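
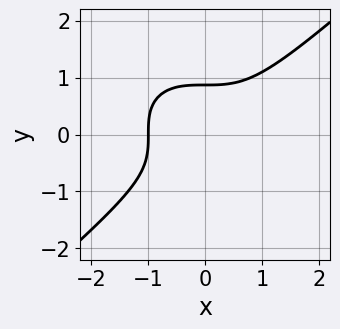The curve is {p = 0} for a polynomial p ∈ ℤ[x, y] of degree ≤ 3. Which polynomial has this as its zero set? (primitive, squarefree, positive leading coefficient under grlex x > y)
Degree: no degree-2 curve has this shape, so deg p = 3.
From the axis intercepts and sections: one x-axis crossing is at x = -1.
Matching integer coefficients to the picture gives p.

2*x^3 - 3*y^3 + 2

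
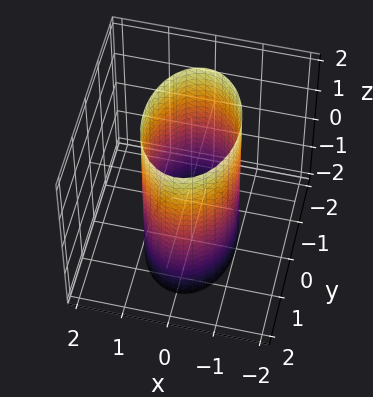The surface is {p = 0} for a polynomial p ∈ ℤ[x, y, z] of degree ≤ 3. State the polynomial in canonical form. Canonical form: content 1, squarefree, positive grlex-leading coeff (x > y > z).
1. The degree is 2 — a cylinder; a quadric.
2. Symmetries: it's symmetric under y → −y, forcing even powers of y; mirror symmetry x ↦ −x ⇒ only even powers of x; it's symmetric under z → −z, forcing even powers of z.
3. Checking where it meets the axes: the surface avoids every integer z-axis point in the box; among the integer gridlines, it crosses the x-axis at x ∈ {-1, 1}.
4. Putting this together gives p.

2*x^2 + y^2 - 2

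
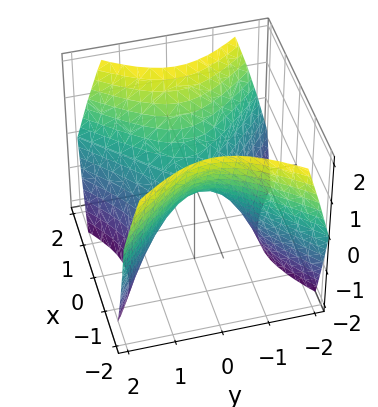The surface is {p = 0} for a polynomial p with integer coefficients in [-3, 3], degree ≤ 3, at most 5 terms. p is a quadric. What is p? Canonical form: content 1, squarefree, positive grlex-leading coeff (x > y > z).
1. The degree is 2 — a saddle surface; a quadric.
2. Symmetries: it's symmetric under y → −y, forcing even powers of y; mirror symmetry x ↦ −x ⇒ only even powers of x.
3. Against the integer gridlines: it meets the x-axis at x = 0 (among the integer gridlines); one y-axis crossing is at y = 0; it meets the z-axis at z = 0 (among the integer gridlines).
4. Assembling these constraints gives the stated polynomial.

x^2 - y^2 - z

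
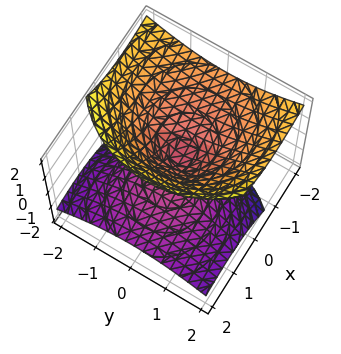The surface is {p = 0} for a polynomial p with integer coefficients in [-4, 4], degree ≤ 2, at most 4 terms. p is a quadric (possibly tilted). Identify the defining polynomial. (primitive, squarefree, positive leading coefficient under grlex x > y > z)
(a) I count 2 distinct pieces. Treating them together as one polynomial.
(b) deg p = 2. The shape is more complex than any degree-1 surface.
(c) Reading off the gridlines: it meets the z-axis at z = 0 (among the integer gridlines); it meets the x-axis at x = 0 (among the integer gridlines); it meets the y-axis at y = 0 (among the integer gridlines).
(d) Together with the visible shape, these determine p as stated.

2*x^2 + 3*x*z + 2*y^2 - 3*z^2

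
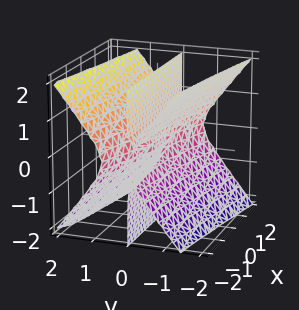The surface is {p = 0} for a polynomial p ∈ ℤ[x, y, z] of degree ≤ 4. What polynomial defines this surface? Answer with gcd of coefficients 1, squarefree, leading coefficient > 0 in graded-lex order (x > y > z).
x*y^2 + 3*y^3 - 2*y*z^2

1. Degree: a generic line meets the surface in up to 3 points, so deg p = 3.
2. From the axis intercepts and sections: the visible x-axis segment lies entirely on the surface; one y-axis crossing is at y = 0; every point of the z-axis in the box is on the surface.
3. Matching integer coefficients to the picture gives p.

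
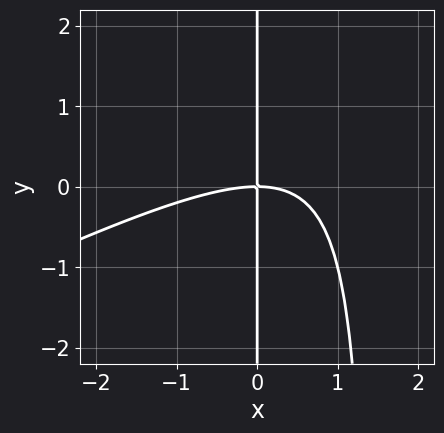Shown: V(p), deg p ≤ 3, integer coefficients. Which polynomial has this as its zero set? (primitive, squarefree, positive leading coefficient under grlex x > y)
1. deg p = 3. A generic line meets the curve in up to 3 points.
2. Reading off the gridlines: the visible y-axis segment lies entirely on the curve; it meets the x-axis at x = 0 (among the integer gridlines).
3. Putting this together gives p.

x^3 - 2*x^2*y + 3*x*y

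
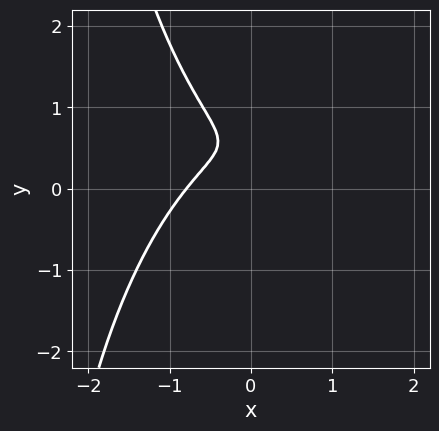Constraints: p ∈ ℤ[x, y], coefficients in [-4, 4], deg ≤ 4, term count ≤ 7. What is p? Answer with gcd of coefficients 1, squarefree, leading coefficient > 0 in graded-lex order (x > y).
2*x^3 + x*y^2 + 3*y^2 - 3*y + 1

deg p = 3.
Checking where it meets the axes: the curve avoids every integer y-axis point in the box.
These observations pin down the coefficients.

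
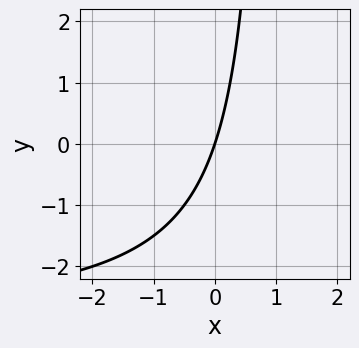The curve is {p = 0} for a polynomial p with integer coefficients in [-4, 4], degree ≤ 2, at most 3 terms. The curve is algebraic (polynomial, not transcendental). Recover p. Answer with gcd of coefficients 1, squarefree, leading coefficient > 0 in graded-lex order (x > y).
(a) Degree: no degree-1 curve has this shape, so deg p = 2.
(b) Checking where it meets the axes: it crosses the x-axis at the gridline x = 0; one y-axis crossing is at y = 0.
(c) Putting this together gives p.

x*y + 3*x - y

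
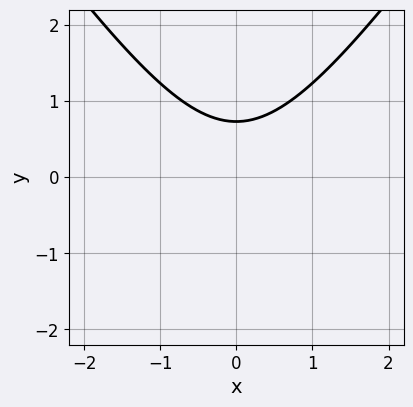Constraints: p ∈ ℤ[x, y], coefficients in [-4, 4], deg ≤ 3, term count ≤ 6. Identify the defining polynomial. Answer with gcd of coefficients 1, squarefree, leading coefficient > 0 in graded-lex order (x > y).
Degree: the shape is more complex than any degree-1 curve, so deg p = 2.
Symmetries: it's symmetric under x → −x, forcing even powers of x.
Reading off the gridlines: no x-intercept at any integer in the box.
Together with the visible shape, these determine p as stated.

2*x^2 - y^2 - 2*y + 2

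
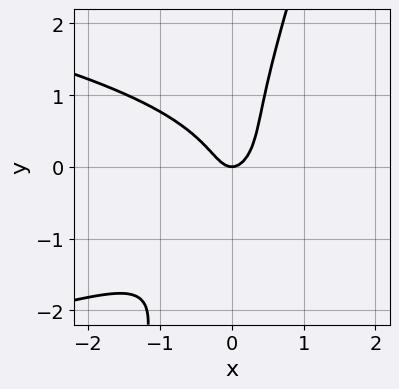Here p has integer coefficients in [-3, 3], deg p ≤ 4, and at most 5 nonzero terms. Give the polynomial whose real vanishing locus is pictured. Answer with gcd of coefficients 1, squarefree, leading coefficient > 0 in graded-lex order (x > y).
Degree: no degree-2 curve has this shape, so deg p = 3.
Checking where it meets the axes: one x-axis crossing is at x = 0; it meets the y-axis at y = 0 (among the integer gridlines).
Together with the visible shape, these determine p as stated.

3*x*y^2 - y^3 + 3*x^2 - y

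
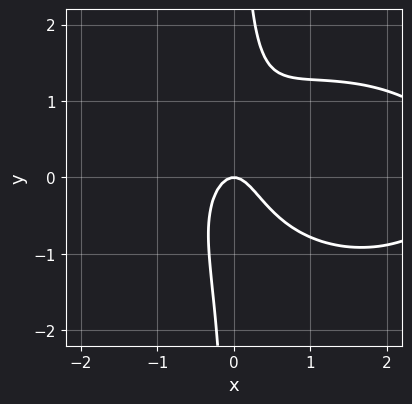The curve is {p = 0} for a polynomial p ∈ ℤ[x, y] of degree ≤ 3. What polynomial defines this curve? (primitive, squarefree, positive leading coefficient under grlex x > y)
x^3 + 2*x*y^2 - 3*x^2 - y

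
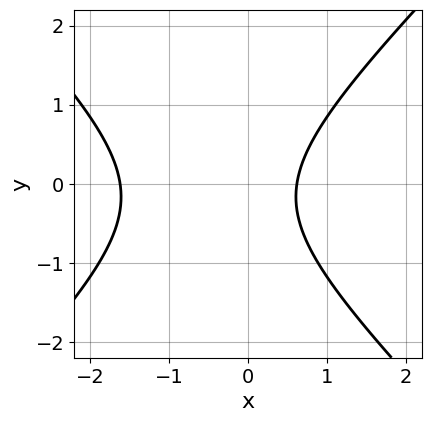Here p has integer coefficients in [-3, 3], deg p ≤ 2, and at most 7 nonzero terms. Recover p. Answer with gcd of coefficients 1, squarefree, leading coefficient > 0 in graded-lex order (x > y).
3*x^2 - 3*y^2 + 3*x - y - 3

(a) Degree: no degree-1 curve has this shape, so deg p = 2.
(b) From the visible intercepts: no y-intercept at any integer in the box.
(c) Putting this together gives p.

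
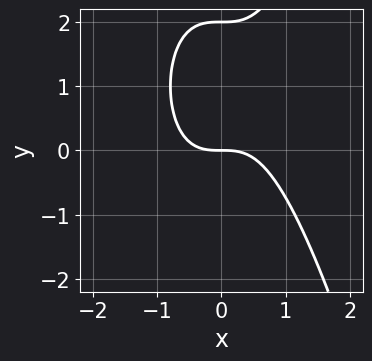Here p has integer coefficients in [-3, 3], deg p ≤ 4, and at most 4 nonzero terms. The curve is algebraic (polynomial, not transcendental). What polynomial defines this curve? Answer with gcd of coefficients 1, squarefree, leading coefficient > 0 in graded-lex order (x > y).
1. Degree: no degree-2 curve has this shape, so deg p = 3.
2. Reading off the gridlines: it crosses the x-axis at the gridline x = 0; among the integer gridlines, it crosses the y-axis at y ∈ {0, 2}.
3. These observations pin down the coefficients.

2*x^3 - y^2 + 2*y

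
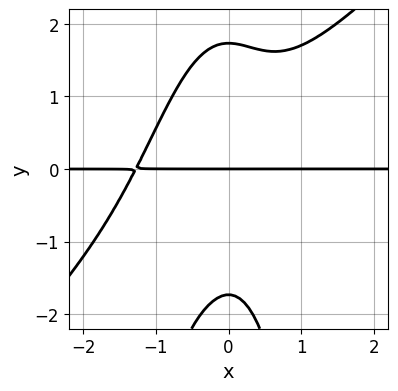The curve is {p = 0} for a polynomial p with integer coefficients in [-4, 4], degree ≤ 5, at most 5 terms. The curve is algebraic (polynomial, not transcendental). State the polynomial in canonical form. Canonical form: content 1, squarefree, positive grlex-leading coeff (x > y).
(a) deg p = 4. No degree-3 curve has this shape.
(b) Against the integer gridlines: it meets the y-axis at y = 0 (among the integer gridlines); every point of the x-axis in the box is on the curve.
(c) Putting this together gives p.

3*x^3*y - 3*x^2*y^2 + 2*x^2*y - y^3 + 3*y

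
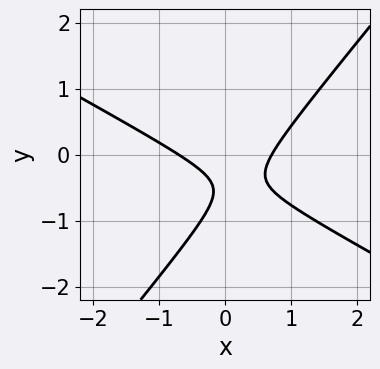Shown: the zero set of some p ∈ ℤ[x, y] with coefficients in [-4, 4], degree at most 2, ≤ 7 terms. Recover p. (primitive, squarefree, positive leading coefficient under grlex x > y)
2*x^2 + 2*x*y - 3*y^2 - 3*y - 1

First, the degree is 2 — the shape is more complex than any degree-1 curve.
Then, from the visible intercepts: the curve avoids every integer y-axis point in the box.
Finally, matching integer coefficients to the picture gives p.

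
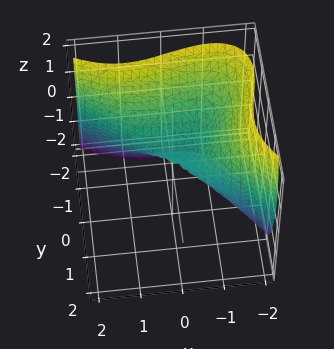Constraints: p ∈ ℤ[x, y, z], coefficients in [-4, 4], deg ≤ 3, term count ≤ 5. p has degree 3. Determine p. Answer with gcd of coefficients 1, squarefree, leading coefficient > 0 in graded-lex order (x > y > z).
2*x^3 - x*y^2 + x*y*z + 3*y^3 + 3*z^2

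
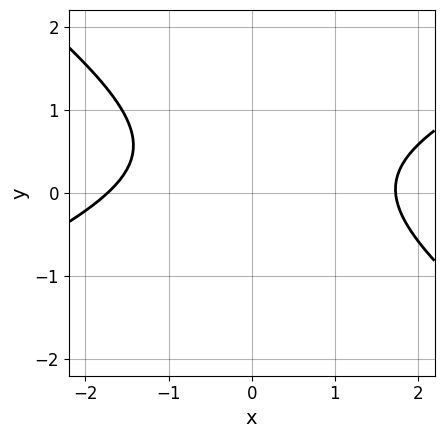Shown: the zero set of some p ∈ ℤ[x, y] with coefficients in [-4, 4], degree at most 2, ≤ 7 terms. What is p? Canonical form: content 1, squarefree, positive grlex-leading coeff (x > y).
x^2 - x*y - 3*y^2 + 2*y - 3

The degree is 2 — no degree-1 curve has this shape.
Observable constraints: it misses every integer gridline on the y-axis.
Matching integer coefficients to the picture gives p.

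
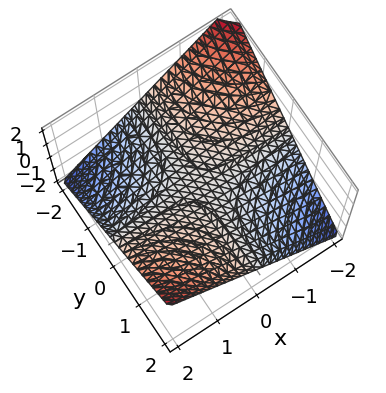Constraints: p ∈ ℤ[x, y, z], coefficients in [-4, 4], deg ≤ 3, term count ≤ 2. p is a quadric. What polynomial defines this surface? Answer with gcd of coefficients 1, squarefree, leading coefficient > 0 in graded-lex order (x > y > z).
(a) deg p = 2. A hyperbolic paraboloid; a quadric.
(b) Checking where it meets the axes: it crosses the z-axis at the gridline z = 0; the visible y-axis segment lies entirely on the surface; every point of the x-axis in the box is on the surface.
(c) These observations pin down the coefficients.

x*y - 2*z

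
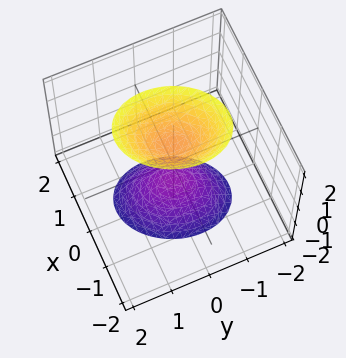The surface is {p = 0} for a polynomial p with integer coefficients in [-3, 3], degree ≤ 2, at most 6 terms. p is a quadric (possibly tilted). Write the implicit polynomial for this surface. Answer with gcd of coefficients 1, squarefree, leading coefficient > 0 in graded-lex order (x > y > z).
3*x^2 - x*y + 2*y^2 - z^2 + 1

First, the picture has 2 separate pieces. They look like related sheets of one shape, so recover p as a whole.
Next, deg p = 2. The shape is more complex than any degree-1 surface.
Next, checking where it meets the axes: it misses every integer gridline on the y-axis; among the integer gridlines, it crosses the z-axis at z ∈ {-1, 1}; no x-intercept at any integer in the box.
Finally, putting this together gives p.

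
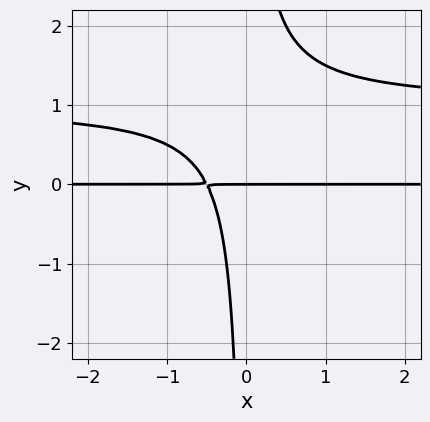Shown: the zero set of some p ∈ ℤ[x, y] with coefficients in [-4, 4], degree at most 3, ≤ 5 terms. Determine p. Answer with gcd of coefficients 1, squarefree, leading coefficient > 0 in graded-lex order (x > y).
2*x*y^2 - 2*x*y - y

1. Degree: a generic line meets the curve in up to 3 points, so deg p = 3.
2. Observable constraints: one y-axis crossing is at y = 0; every point of the x-axis in the box is on the curve.
3. Matching integer coefficients to the picture gives p.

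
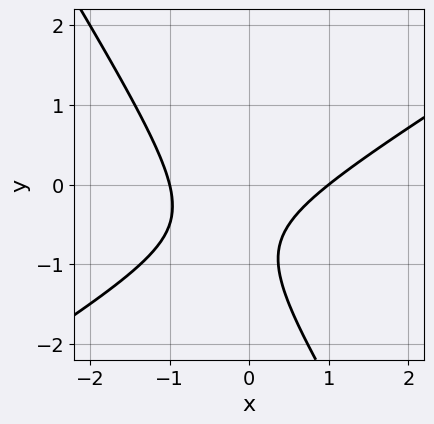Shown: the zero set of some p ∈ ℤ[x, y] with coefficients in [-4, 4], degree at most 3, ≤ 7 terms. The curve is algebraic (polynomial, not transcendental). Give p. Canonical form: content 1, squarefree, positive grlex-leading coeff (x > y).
Degree: the shape is more complex than any degree-1 curve, so deg p = 2.
From the axis intercepts and sections: among the integer gridlines, it crosses the x-axis at x ∈ {-1, 1}; the curve avoids every integer y-axis point in the box.
Solving for integer coefficients yields p as stated.

2*x^2 - 2*x*y - 2*y^2 - 3*y - 2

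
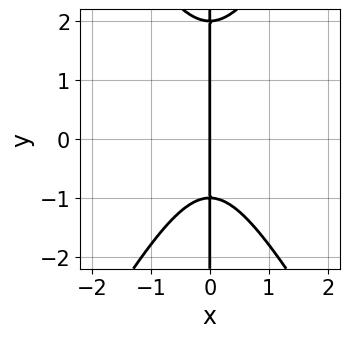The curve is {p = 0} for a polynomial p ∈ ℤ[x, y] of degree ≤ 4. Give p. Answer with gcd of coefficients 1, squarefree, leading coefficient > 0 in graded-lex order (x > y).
3*x^3 - x*y^2 + x*y + 2*x

1. deg p = 3.
2. Observable constraints: it meets the x-axis at x = 0 (among the integer gridlines); the visible y-axis segment lies entirely on the curve.
3. These observations pin down the coefficients.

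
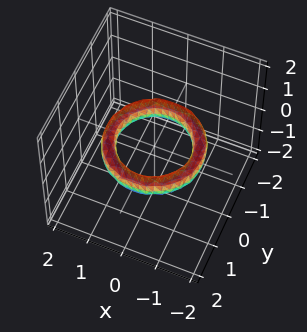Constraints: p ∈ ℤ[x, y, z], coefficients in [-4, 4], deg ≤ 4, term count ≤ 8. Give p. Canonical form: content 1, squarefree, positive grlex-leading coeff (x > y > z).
The degree is 4 — a generic line meets the surface in up to 4 points.
By symmetry, the z-axis is an axis of rotation, so x and y enter only as x² + y².
Checking where it meets the axes: the surface avoids every integer z-axis point in the box; among the integer gridlines, it crosses the x-axis at x ∈ {-1, 1}.
Matching integer coefficients to the picture gives p.

x^4 + 2*x^2*y^2 + y^4 - 3*x^2 - 3*y^2 + 2*z^2 + 2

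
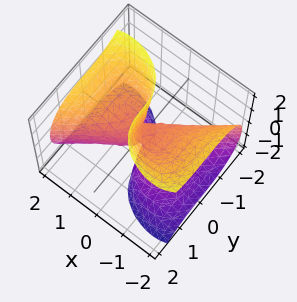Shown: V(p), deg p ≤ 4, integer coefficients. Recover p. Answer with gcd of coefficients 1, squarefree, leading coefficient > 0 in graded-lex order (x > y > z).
x^3 - 2*x*z^2 - 2*y^3 + x

(a) Degree: the shape is more complex than any degree-2 surface, so deg p = 3.
(b) Observable constraints: it crosses the x-axis at the gridline x = 0; it crosses the y-axis at the gridline y = 0; the visible z-axis segment lies entirely on the surface.
(c) The integer polynomial consistent with all of this is the stated p.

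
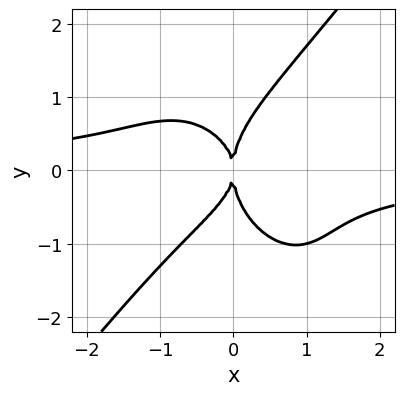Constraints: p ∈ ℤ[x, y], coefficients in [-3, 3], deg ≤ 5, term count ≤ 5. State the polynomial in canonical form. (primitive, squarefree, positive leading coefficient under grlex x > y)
2*x^3*y - y^4 + x*y^2 + 2*x^2

Degree: the shape is more complex than any degree-3 curve, so deg p = 4.
Against the integer gridlines: one y-axis crossing is at y = 0; it meets the x-axis at x = 0 (among the integer gridlines).
These observations pin down the coefficients.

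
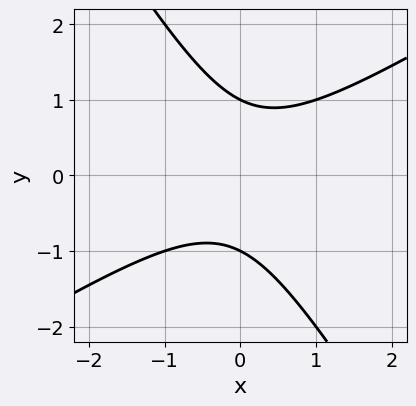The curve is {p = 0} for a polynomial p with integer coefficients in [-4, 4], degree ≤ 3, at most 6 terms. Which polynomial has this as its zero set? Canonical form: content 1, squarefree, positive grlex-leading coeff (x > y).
First, the degree is 2 — the shape is more complex than any degree-1 curve.
Then, against the integer gridlines: the curve avoids every integer x-axis point in the box; among the integer gridlines, it crosses the y-axis at y ∈ {-1, 1}.
Finally, together with the visible shape, these determine p as stated.

x^2 - x*y - y^2 + 1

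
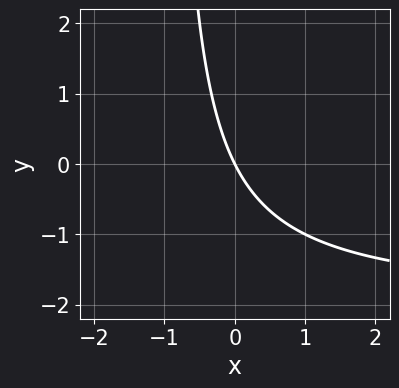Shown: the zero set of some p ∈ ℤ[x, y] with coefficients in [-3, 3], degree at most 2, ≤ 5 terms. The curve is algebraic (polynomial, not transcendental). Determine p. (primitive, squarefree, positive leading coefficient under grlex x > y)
1. The degree is 2 — the shape is more complex than any degree-1 curve.
2. Against the integer gridlines: it meets the x-axis at x = 0 (among the integer gridlines); it meets the y-axis at y = 0 (among the integer gridlines).
3. Fitting integer coefficients to these (and the overall shape) gives p.

x*y + 2*x + y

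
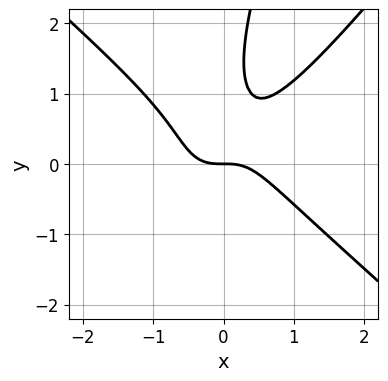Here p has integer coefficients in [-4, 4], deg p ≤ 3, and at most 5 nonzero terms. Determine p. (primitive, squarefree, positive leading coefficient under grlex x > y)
3*x^3 - 3*x*y^2 + y^3 - 2*y^2 + 2*y

First, the degree is 3 — the shape is more complex than any degree-2 curve.
Then, checking where it meets the axes: it crosses the x-axis at the gridline x = 0; it crosses the y-axis at the gridline y = 0.
Finally, matching integer coefficients to the picture gives p.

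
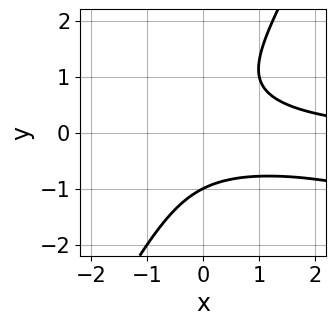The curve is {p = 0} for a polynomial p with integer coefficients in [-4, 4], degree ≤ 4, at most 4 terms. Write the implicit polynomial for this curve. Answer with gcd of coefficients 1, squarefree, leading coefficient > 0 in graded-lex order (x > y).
x^2*y + 3*x*y^2 - 2*y^3 - 2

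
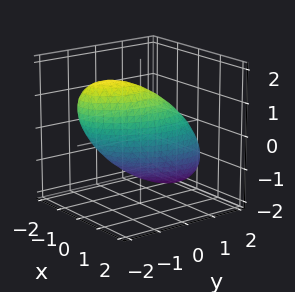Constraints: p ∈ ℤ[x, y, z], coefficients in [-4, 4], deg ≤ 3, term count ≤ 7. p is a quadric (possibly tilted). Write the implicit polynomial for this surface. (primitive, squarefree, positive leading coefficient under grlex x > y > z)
2*x^2 - x*y + y^2 + y*z + z^2 - 2

(a) Degree: the shape is more complex than any degree-1 surface, so deg p = 2.
(b) From the visible intercepts: the x-axis gridline crossings are at x ∈ {-1, 1}.
(c) Matching integer coefficients to the picture gives p.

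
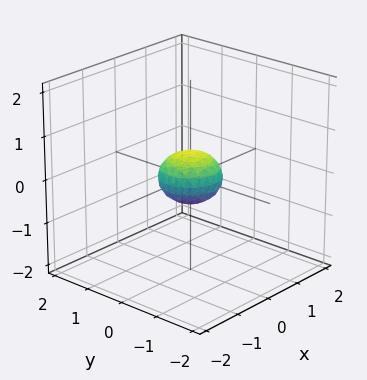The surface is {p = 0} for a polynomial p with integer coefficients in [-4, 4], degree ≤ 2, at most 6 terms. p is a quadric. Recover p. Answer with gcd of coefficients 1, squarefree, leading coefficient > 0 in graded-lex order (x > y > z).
2*x^2 + 2*y^2 + 3*z^2 - 1

(a) deg p = 2.
(b) Symmetries: the z ↦ −z reflection is a symmetry, so z appears only in even powers; every cross-section ⟂ z is a circle, so x, y appear only via x² + y².
(c) Checking where it meets the axes: a circular section at z = 0 has radius between 0 and 1.
(d) Together with the visible shape, these determine p as stated.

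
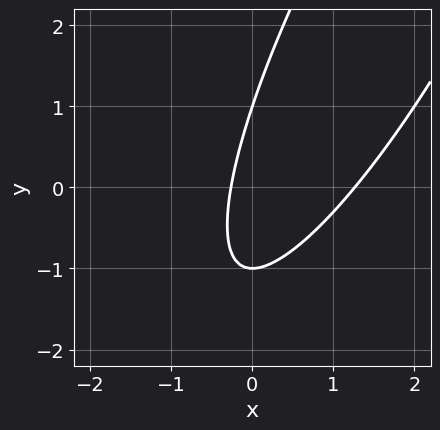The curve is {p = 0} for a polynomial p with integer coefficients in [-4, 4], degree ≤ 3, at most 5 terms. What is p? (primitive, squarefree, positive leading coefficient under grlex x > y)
The degree is 2 — the shape is more complex than any degree-1 curve.
From the visible intercepts: among the integer gridlines, it crosses the y-axis at y ∈ {-1, 1}.
Together with the visible shape, these determine p as stated.

3*x^2 - 3*x*y + y^2 - 3*x - 1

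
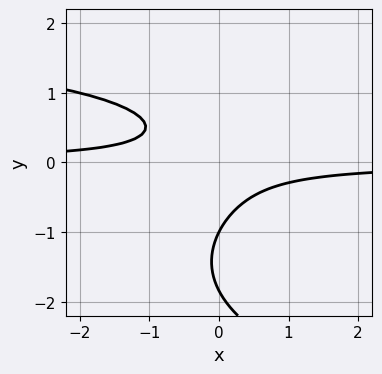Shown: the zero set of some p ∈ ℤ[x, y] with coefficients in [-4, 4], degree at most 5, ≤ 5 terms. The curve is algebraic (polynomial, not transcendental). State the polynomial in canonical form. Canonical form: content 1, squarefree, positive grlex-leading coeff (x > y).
First, degree: the shape is more complex than any degree-3 curve, so deg p = 4.
Next, against the integer gridlines: it misses every integer gridline on the x-axis; it meets the y-axis at y = -1 (among the integer gridlines).
Finally, the integer polynomial consistent with all of this is the stated p.

y^4 - x*y^2 + 2*y^3 + 3*x*y + 1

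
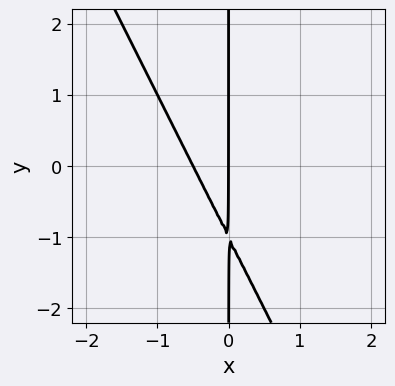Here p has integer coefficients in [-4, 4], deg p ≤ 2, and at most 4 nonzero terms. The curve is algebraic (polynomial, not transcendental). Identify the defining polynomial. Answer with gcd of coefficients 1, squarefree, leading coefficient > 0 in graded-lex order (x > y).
2*x^2 + x*y + x

First, the degree is 2 — a generic line meets the curve in up to 2 points.
Next, from the axis intercepts and sections: every point of the y-axis in the box is on the curve; it meets the x-axis at x = 0 (among the integer gridlines).
Finally, fitting integer coefficients to these (and the overall shape) gives p.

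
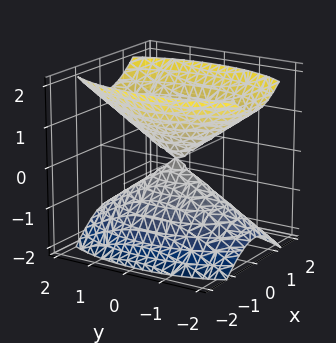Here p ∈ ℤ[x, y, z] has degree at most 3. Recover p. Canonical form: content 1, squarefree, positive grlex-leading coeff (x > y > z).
3*x^2 + y^2 - 2*z^2

I count 2 distinct pieces. They look like related sheets of one shape, so recover p as a whole.
Degree: a double cone through the origin; a quadric, so deg p = 2.
Symmetries: the z ↦ −z reflection is a symmetry, so z appears only in even powers; mirror symmetry x ↦ −x ⇒ only even powers of x; it's symmetric under y → −y, forcing even powers of y.
Against the integer gridlines: it meets the z-axis at z = 0 (among the integer gridlines); it crosses the x-axis at the gridline x = 0; it crosses the y-axis at the gridline y = 0.
Matching integer coefficients to the picture gives p.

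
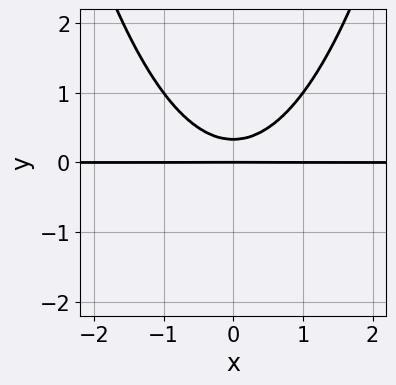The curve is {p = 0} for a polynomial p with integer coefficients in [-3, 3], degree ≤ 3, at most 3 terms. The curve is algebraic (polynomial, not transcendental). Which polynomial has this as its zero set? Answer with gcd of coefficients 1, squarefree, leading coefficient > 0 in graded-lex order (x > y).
1. Degree: a generic line meets the curve in up to 3 points, so deg p = 3.
2. Symmetries: the x ↦ −x reflection is a symmetry, so x appears only in even powers.
3. Reading off the gridlines: one y-axis crossing is at y = 0; every point of the x-axis in the box is on the curve.
4. Putting this together gives p.

2*x^2*y - 3*y^2 + y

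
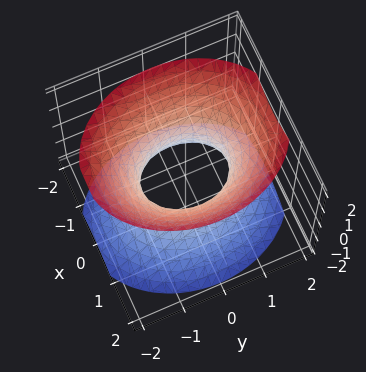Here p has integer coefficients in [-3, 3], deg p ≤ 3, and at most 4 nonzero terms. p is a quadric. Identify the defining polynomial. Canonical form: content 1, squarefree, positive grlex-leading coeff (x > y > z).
(a) deg p = 2.
(b) Symmetries: it's symmetric under z → −z, forcing even powers of z; mirror symmetry x ↦ −x ⇒ only even powers of x; the y ↦ −y reflection is a symmetry, so y appears only in even powers.
(c) Observable constraints: no z-intercept at any integer in the box; among the integer gridlines, it crosses the y-axis at y ∈ {-1, 1}.
(d) These observations pin down the coefficients.

3*x^2 + 2*y^2 - 2*z^2 - 2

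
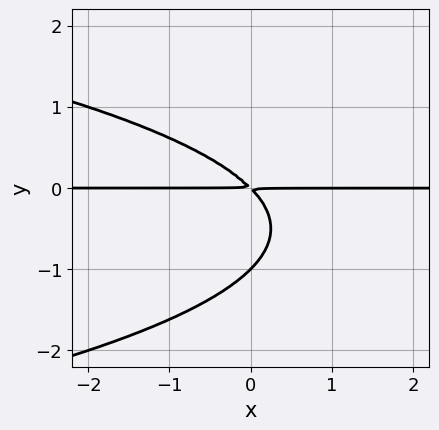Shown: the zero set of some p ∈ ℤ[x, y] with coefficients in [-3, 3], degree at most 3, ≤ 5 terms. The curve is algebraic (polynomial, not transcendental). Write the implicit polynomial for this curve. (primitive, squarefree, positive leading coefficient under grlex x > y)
y^3 + x*y + y^2

(a) Degree: a generic line meets the curve in up to 3 points, so deg p = 3.
(b) From the visible intercepts: it meets the y-axis at y = -1 (among the integer gridlines); the visible x-axis segment lies entirely on the curve.
(c) Matching integer coefficients to the picture gives p.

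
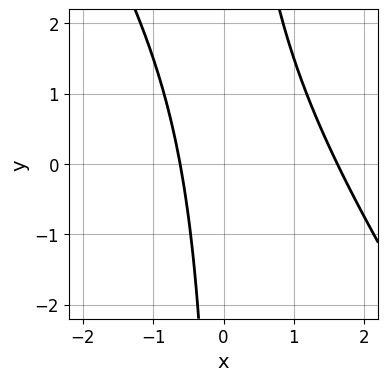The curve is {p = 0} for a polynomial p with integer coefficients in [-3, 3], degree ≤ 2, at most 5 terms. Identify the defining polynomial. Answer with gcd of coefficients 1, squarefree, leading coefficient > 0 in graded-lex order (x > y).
First, the degree is 2 — the shape is more complex than any degree-1 curve.
Then, from the visible intercepts: the curve avoids every integer y-axis point in the box.
Finally, together with the visible shape, these determine p as stated.

3*x^2 + 2*x*y - 3*x - 3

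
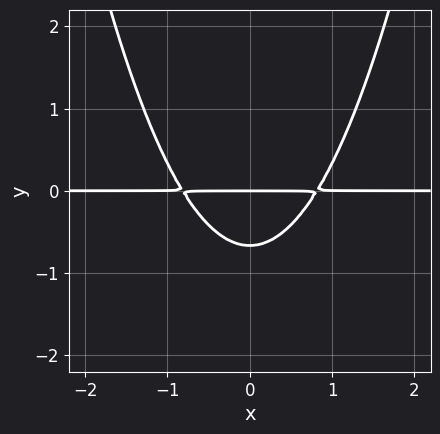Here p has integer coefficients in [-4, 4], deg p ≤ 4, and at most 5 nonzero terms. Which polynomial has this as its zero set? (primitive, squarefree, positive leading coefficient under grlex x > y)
(a) Degree: the shape is more complex than any degree-2 curve, so deg p = 3.
(b) Symmetries: mirror symmetry x ↦ −x ⇒ only even powers of x.
(c) From the visible intercepts: one y-axis crossing is at y = 0; every point of the x-axis in the box is on the curve.
(d) The integer polynomial consistent with all of this is the stated p.

3*x^2*y - 3*y^2 - 2*y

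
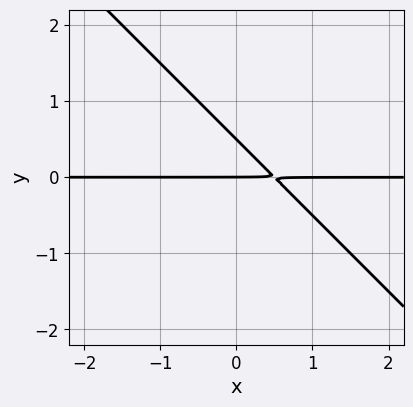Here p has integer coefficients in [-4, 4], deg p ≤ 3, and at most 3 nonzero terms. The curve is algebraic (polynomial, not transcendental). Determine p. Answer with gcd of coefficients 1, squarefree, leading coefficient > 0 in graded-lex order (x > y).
2*x*y + 2*y^2 - y

First, the degree is 2 — no degree-1 curve has this shape.
Next, from the visible intercepts: the visible x-axis segment lies entirely on the curve; one y-axis crossing is at y = 0.
Finally, the integer polynomial consistent with all of this is the stated p.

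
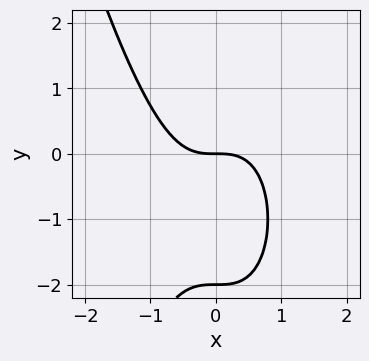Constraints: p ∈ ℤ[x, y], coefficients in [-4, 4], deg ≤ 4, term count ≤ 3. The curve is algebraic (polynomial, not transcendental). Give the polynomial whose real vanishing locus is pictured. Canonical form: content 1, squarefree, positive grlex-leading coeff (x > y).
2*x^3 + y^2 + 2*y

1. The degree is 3 — no degree-2 curve has this shape.
2. From the axis intercepts and sections: the y-axis gridline crossings are at y ∈ {-2, 0}; it meets the x-axis at x = 0 (among the integer gridlines).
3. The integer polynomial consistent with all of this is the stated p.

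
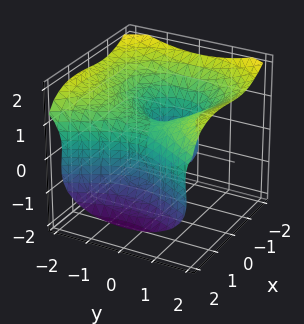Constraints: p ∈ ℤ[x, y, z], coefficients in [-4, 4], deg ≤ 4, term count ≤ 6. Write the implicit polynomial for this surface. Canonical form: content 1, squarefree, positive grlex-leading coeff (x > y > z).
The degree is 3 — no degree-2 surface has this shape.
From the visible intercepts: it crosses the y-axis at the gridline y = 0; it meets the z-axis at z = 0 (among the integer gridlines); it meets the x-axis at x = 0 (among the integer gridlines).
Assembling these constraints gives the stated polynomial.

2*x^3 + 3*z^3 - 3*y^2 - 3*x - z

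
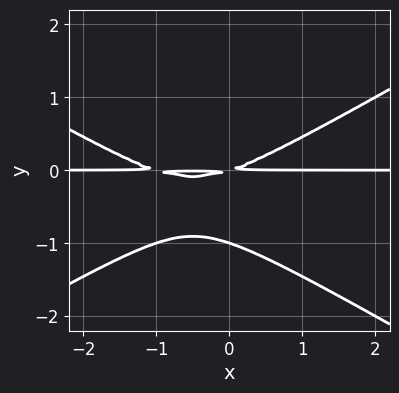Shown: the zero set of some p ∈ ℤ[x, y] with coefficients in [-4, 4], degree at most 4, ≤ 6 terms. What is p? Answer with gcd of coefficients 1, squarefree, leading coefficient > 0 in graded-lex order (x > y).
x^2*y - 3*y^3 + x*y - 3*y^2

1. The degree is 3 — the shape is more complex than any degree-2 curve.
2. Against the integer gridlines: it crosses the y-axis at the gridline y = -1; the visible x-axis segment lies entirely on the curve.
3. Solving for integer coefficients yields p as stated.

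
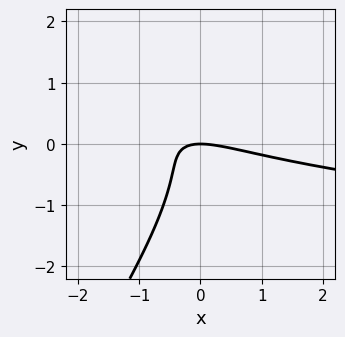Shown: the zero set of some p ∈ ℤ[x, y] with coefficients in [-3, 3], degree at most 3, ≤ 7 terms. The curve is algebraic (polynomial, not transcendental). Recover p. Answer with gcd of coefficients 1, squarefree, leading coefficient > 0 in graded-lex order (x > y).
1. Degree: the shape is more complex than any degree-2 curve, so deg p = 3.
2. Observable constraints: it crosses the x-axis at the gridline x = 0; one y-axis crossing is at y = 0.
3. These observations pin down the coefficients.

3*x*y^2 - 2*y^3 - x^2 - 3*x*y - 2*y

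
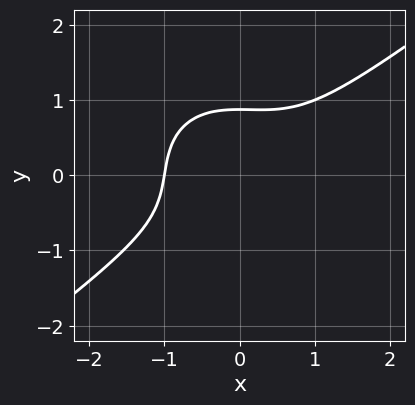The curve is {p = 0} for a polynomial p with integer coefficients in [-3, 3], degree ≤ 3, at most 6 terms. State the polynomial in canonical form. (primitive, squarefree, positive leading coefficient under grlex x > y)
2*x^3 - x^2*y - 3*y^3 + 2

(a) deg p = 3. The shape is more complex than any degree-2 curve.
(b) From the visible intercepts: one x-axis crossing is at x = -1.
(c) Assembling these constraints gives the stated polynomial.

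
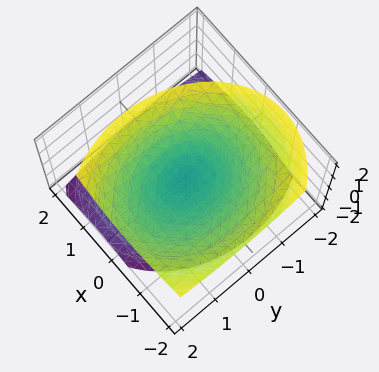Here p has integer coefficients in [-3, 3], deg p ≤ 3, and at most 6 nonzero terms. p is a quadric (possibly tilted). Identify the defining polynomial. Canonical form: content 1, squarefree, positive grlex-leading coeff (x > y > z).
3*x^2 + 2*x*z + 2*y^2 - y*z - 3*z^2

I count 2 distinct pieces.
The degree is 2 — the shape is more complex than any degree-1 surface.
Reading off the gridlines: one x-axis crossing is at x = 0; it crosses the y-axis at the gridline y = 0; it meets the z-axis at z = 0 (among the integer gridlines).
Assembling these constraints gives the stated polynomial.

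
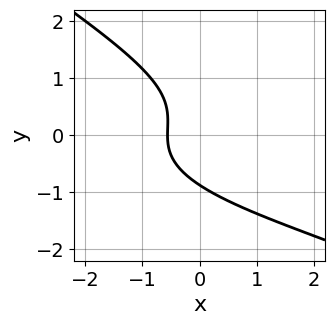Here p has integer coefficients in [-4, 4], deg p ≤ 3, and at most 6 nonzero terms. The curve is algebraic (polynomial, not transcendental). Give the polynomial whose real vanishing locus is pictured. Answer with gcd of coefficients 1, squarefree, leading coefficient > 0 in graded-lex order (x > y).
First, degree: no degree-2 curve has this shape, so deg p = 3.
Finally, putting this together gives p.

2*x*y^2 + 3*y^3 - x^2 + 3*x + 2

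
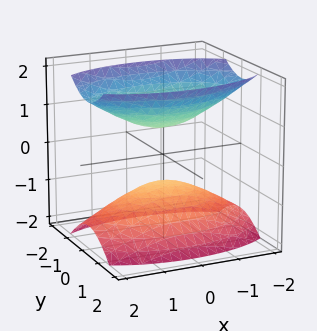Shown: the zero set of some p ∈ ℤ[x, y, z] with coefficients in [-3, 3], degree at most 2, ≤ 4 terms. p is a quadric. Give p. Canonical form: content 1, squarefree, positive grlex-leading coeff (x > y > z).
x^2 + 3*y^2 - 2*z^2 + 1

First, the picture has 2 separate pieces. Treating them together as one polynomial.
Next, the degree is 2 — two sheets facing apart; a quadric.
Next, symmetries: mirror symmetry y ↦ −y ⇒ only even powers of y; it's symmetric under x → −x, forcing even powers of x; the z ↦ −z reflection is a symmetry, so z appears only in even powers.
Next, reading off the gridlines: it misses every integer gridline on the x-axis; no y-intercept at any integer in the box.
Finally, these observations pin down the coefficients.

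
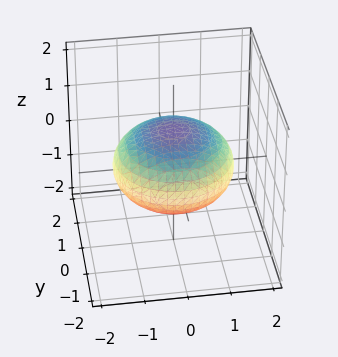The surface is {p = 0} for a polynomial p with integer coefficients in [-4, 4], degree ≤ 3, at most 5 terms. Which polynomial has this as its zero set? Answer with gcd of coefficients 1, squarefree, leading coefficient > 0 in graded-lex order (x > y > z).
x^2 + y^2 + 2*z^2 - 2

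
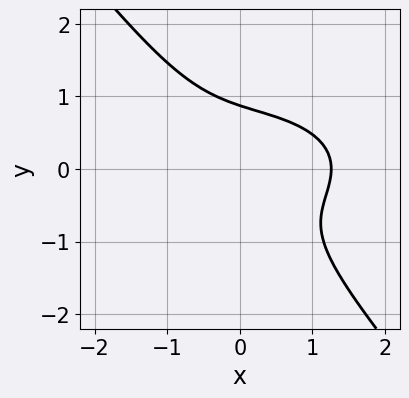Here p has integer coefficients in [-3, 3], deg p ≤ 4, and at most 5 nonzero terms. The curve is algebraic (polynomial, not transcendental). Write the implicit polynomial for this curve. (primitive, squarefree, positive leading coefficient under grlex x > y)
x^3 + 3*x*y^2 + 3*y^3 - 2

1. Degree: a generic line meets the curve in up to 3 points, so deg p = 3.
2. Solving for integer coefficients yields p as stated.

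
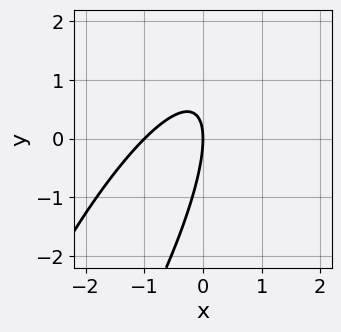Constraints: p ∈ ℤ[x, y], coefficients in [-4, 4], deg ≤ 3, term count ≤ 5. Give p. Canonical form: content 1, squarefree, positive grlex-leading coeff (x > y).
3*x^2 - 3*x*y + y^2 + 3*x

First, the degree is 2 — a generic line meets the curve in up to 2 points.
Next, against the integer gridlines: the x-axis gridline crossings are at x ∈ {-1, 0}; it crosses the y-axis at the gridline y = 0.
Finally, solving for integer coefficients yields p as stated.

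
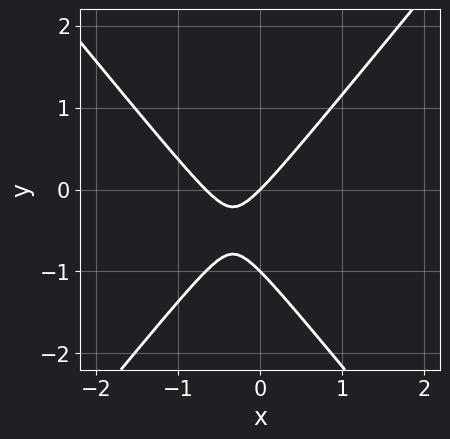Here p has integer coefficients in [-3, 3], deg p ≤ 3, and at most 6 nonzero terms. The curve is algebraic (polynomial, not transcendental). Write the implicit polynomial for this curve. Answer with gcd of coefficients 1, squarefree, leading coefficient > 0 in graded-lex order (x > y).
deg p = 2.
From the axis intercepts and sections: the y-axis gridline crossings are at y ∈ {-1, 0}; one x-axis crossing is at x = 0.
Solving for integer coefficients yields p as stated.

3*x^2 - 2*y^2 + 2*x - 2*y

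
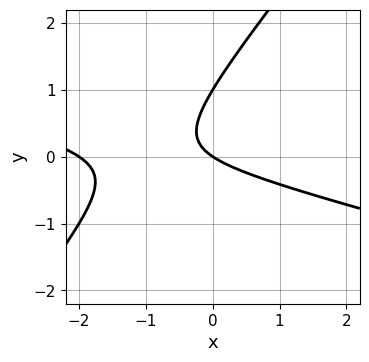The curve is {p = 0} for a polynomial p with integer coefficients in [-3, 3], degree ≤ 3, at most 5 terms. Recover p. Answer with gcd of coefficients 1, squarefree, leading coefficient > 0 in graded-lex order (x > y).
x^2 + 3*x*y - 3*y^2 + 2*x + 3*y

First, degree: a generic line meets the curve in up to 2 points, so deg p = 2.
Then, against the integer gridlines: among the integer gridlines, it crosses the x-axis at x ∈ {-2, 0}; among the integer gridlines, it crosses the y-axis at y ∈ {0, 1}.
Finally, assembling these constraints gives the stated polynomial.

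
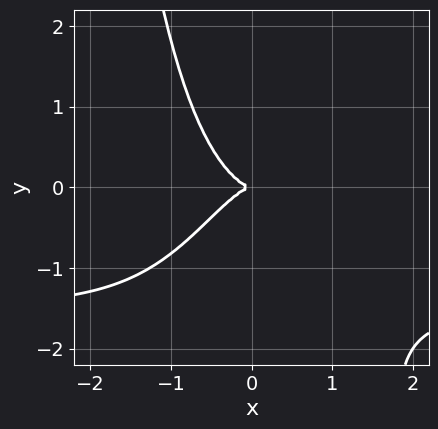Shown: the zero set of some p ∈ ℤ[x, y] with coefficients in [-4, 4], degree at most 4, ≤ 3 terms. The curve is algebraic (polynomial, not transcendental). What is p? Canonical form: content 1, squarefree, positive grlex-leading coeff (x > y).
2*x^3*y + 3*x^3 + 2*y^2

deg p = 4.
Against the integer gridlines: it crosses the y-axis at the gridline y = 0; it meets the x-axis at x = 0 (among the integer gridlines).
Solving for integer coefficients yields p as stated.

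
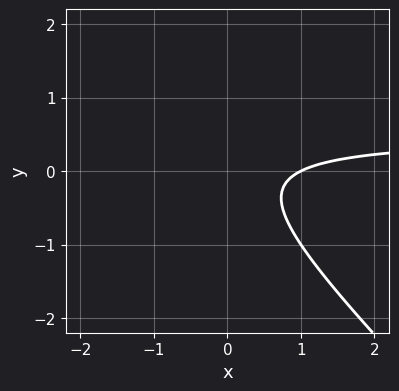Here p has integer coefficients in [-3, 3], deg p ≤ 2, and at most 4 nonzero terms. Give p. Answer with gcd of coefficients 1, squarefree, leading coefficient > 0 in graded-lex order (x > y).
The degree is 2 — no degree-1 curve has this shape.
Against the integer gridlines: no y-intercept at any integer in the box; it crosses the x-axis at the gridline x = 1.
Putting this together gives p.

2*x*y + 2*y^2 - x + 1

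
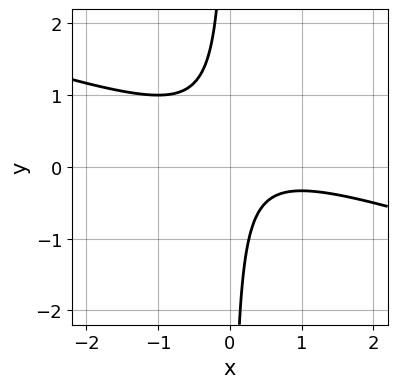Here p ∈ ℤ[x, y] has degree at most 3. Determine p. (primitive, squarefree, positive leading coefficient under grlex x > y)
x^2 + 3*x*y - x + 1

First, deg p = 2. The shape is more complex than any degree-1 curve.
Next, from the visible intercepts: it misses every integer gridline on the x-axis; the curve avoids every integer y-axis point in the box.
Finally, these observations pin down the coefficients.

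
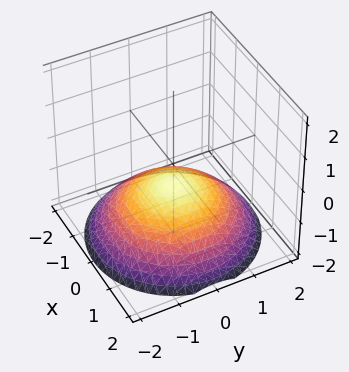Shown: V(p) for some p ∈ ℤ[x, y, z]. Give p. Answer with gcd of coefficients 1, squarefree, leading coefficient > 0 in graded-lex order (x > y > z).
x^2 + y^2 + 3*z + 2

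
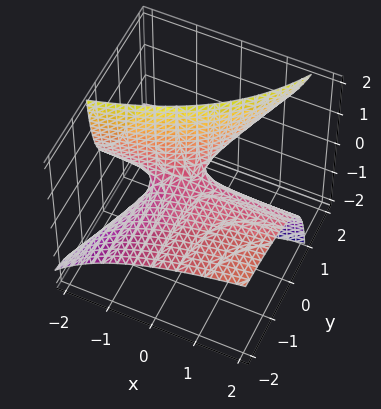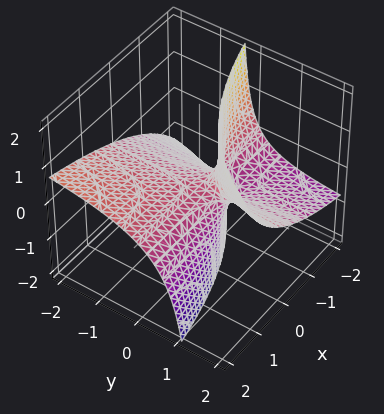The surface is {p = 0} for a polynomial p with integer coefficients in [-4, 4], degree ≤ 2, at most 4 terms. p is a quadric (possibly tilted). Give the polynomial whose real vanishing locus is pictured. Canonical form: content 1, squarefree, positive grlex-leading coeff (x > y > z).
1. Degree: no degree-1 surface has this shape, so deg p = 2.
2. Observable constraints: every point of the x-axis in the box is on the surface; it meets the z-axis at z = 0 (among the integer gridlines); the visible y-axis segment lies entirely on the surface.
3. Matching integer coefficients to the picture gives p.

x*y + x*z - 2*y*z + z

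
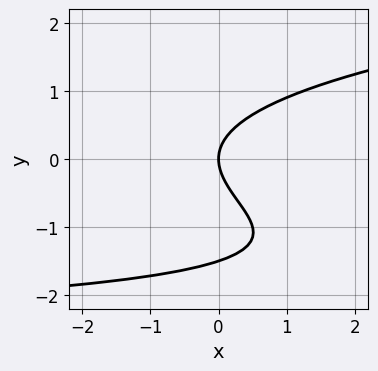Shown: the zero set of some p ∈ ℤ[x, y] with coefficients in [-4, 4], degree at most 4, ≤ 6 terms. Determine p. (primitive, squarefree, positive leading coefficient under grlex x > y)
2*y^3 - x*y + 3*y^2 - 3*x

The degree is 3 — the shape is more complex than any degree-2 curve.
Checking where it meets the axes: it crosses the x-axis at the gridline x = 0; one y-axis crossing is at y = 0.
The integer polynomial consistent with all of this is the stated p.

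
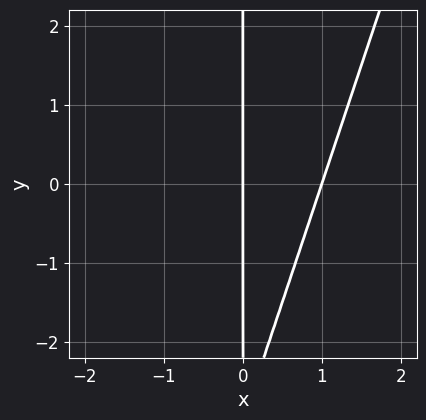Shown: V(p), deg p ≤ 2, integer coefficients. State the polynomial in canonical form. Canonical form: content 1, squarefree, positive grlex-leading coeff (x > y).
(a) deg p = 2. No degree-1 curve has this shape.
(b) Observable constraints: the x-axis gridline crossings are at x ∈ {0, 1}; every point of the y-axis in the box is on the curve.
(c) Matching integer coefficients to the picture gives p.

3*x^2 - x*y - 3*x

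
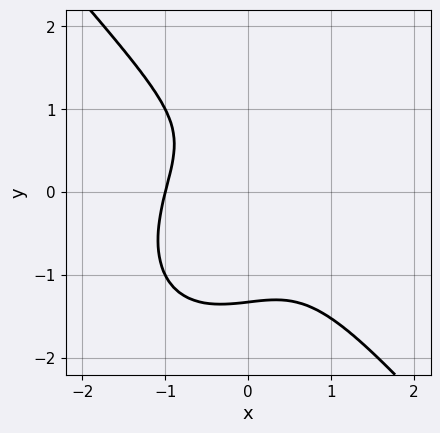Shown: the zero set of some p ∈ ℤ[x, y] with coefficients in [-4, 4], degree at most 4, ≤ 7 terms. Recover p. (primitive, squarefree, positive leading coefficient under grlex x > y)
3*x^3 + 2*y^3 - x - 2*y + 2

First, degree: no degree-2 curve has this shape, so deg p = 3.
Next, observable constraints: one x-axis crossing is at x = -1.
Finally, matching integer coefficients to the picture gives p.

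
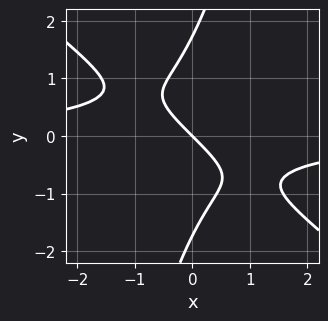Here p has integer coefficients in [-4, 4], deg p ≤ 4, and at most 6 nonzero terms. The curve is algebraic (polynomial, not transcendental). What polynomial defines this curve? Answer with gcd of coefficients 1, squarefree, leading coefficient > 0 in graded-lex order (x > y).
3*x^2*y + 3*x*y^2 - y^3 + 3*x + 3*y

Degree: no degree-2 curve has this shape, so deg p = 3.
From the visible intercepts: one x-axis crossing is at x = 0; one y-axis crossing is at y = 0.
Assembling these constraints gives the stated polynomial.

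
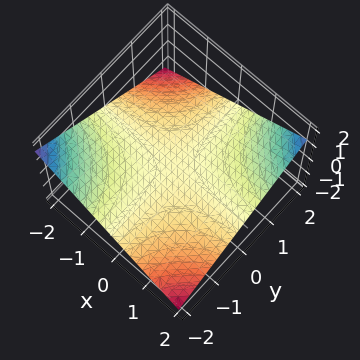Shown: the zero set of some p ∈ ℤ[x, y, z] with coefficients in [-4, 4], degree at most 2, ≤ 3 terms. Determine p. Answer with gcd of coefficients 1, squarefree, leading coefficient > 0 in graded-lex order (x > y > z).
x*y - 3*z

(a) Degree: a saddle surface; a quadric, so deg p = 2.
(b) Observable constraints: the visible y-axis segment lies entirely on the surface; one z-axis crossing is at z = 0; every point of the x-axis in the box is on the surface.
(c) Together with the visible shape, these determine p as stated.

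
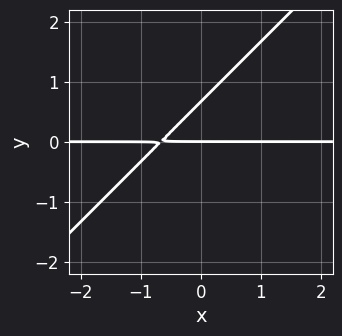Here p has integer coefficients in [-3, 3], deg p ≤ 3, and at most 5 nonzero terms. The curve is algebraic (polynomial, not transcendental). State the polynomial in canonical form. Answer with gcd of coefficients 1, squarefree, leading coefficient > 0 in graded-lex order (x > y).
(a) The degree is 2 — no degree-1 curve has this shape.
(b) From the axis intercepts and sections: the visible x-axis segment lies entirely on the curve; it meets the y-axis at y = 0 (among the integer gridlines).
(c) Assembling these constraints gives the stated polynomial.

3*x*y - 3*y^2 + 2*y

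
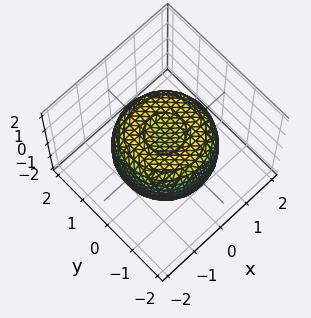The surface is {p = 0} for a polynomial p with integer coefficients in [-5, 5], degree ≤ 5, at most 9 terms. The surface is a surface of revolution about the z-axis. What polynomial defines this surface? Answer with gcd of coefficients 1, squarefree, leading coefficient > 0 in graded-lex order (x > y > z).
(a) deg p = 4.
(b) By symmetry, the z-axis is an axis of rotation, so x and y enter only as x² + y².
(c) From the axis intercepts and sections: a circular section at z = 1 has radius between 0 and 1.
(d) Fitting integer coefficients to these (and the overall shape) gives p.

2*x^4 + 4*x^2*y^2 + 2*y^4 - 3*x^2 - 3*y^2 + 3*z^2 - 2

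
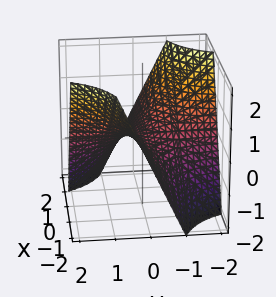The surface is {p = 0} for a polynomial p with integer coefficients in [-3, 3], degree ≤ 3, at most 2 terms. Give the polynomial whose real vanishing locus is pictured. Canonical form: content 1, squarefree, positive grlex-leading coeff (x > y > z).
x*y + z

deg p = 2. A saddle surface; a quadric.
Against the integer gridlines: the visible x-axis segment lies entirely on the surface; one z-axis crossing is at z = 0; the visible y-axis segment lies entirely on the surface.
Matching integer coefficients to the picture gives p.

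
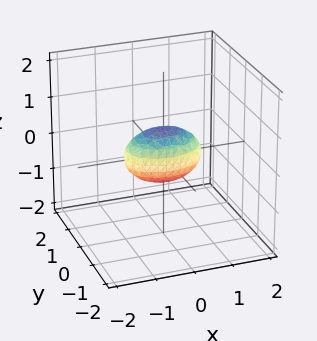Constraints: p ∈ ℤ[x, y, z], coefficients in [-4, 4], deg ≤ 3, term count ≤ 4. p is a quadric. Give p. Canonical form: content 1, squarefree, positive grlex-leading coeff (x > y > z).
(a) deg p = 2.
(b) Symmetries: it's symmetric under x → −x, forcing even powers of x; mirror symmetry y ↦ −y ⇒ only even powers of y; it's symmetric under z → −z, forcing even powers of z.
(c) Against the integer gridlines: the x-axis gridline crossings are at x ∈ {-1, 1}.
(d) Fitting integer coefficients to these (and the overall shape) gives p.

x^2 + 2*y^2 + 2*z^2 - 1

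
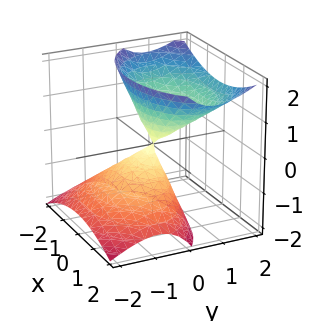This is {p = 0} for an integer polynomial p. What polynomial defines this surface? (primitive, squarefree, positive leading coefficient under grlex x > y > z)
Degree: the shape is more complex than any degree-1 surface, so deg p = 2.
Observable constraints: it meets the x-axis at x = 0 (among the integer gridlines); one y-axis crossing is at y = 0; it meets the z-axis at z = 0 (among the integer gridlines).
Together with the visible shape, these determine p as stated.

x^2 + 2*y^2 - 2*y*z - z^2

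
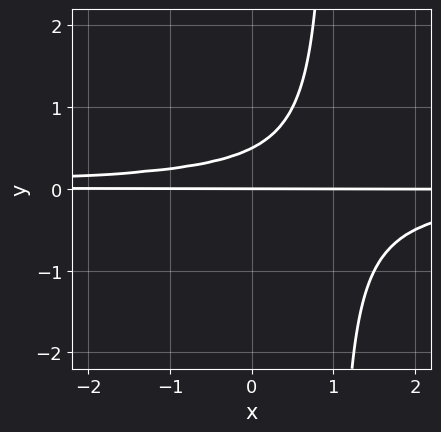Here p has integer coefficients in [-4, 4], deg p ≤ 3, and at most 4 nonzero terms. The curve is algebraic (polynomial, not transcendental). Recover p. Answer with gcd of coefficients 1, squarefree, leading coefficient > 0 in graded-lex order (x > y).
deg p = 3.
Observable constraints: it crosses the y-axis at the gridline y = 0; every point of the x-axis in the box is on the curve.
These observations pin down the coefficients.

2*x*y^2 - 2*y^2 + y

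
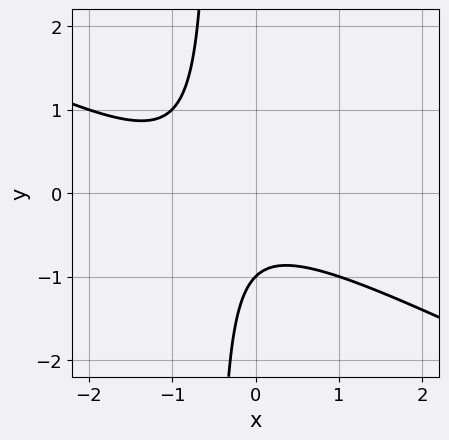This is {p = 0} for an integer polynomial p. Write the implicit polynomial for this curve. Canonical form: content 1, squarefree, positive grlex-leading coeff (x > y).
x^2 + 2*x*y + x + y + 1

First, degree: a generic line meets the curve in up to 2 points, so deg p = 2.
Then, from the axis intercepts and sections: no x-intercept at any integer in the box; it meets the y-axis at y = -1 (among the integer gridlines).
Finally, the integer polynomial consistent with all of this is the stated p.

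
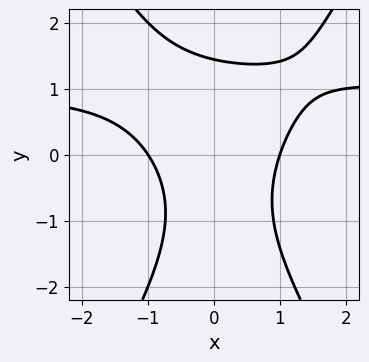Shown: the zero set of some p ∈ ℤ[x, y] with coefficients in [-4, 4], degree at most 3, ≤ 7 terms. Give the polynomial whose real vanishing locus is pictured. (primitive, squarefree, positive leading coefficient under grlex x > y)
(a) The degree is 3 — the shape is more complex than any degree-2 curve.
(b) Observable constraints: among the integer gridlines, it crosses the x-axis at x ∈ {-1, 1}.
(c) Assembling these constraints gives the stated polynomial.

3*x^2*y - y^3 - 3*x^2 - x*y + 3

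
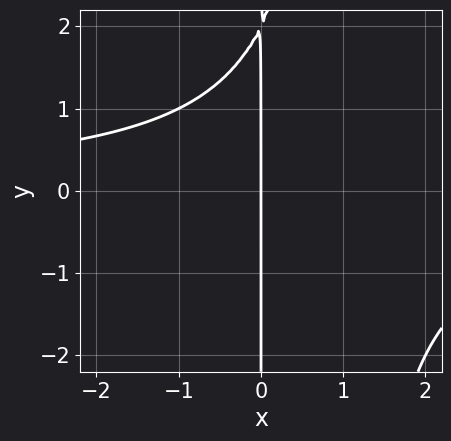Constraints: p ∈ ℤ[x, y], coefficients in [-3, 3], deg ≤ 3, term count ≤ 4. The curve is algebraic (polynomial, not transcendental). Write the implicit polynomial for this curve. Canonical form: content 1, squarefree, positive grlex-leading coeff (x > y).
1. deg p = 3. The shape is more complex than any degree-2 curve.
2. Observable constraints: the visible y-axis segment lies entirely on the curve; it crosses the x-axis at the gridline x = 0.
3. These observations pin down the coefficients.

x^2*y - x*y + 2*x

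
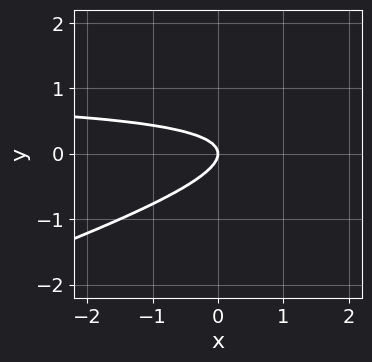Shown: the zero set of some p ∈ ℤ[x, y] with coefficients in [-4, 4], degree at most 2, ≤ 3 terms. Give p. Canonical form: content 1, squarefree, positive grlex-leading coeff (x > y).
Degree: a generic line meets the curve in up to 2 points, so deg p = 2.
Checking where it meets the axes: one y-axis crossing is at y = 0; it crosses the x-axis at the gridline x = 0.
Solving for integer coefficients yields p as stated.

x*y - 3*y^2 - x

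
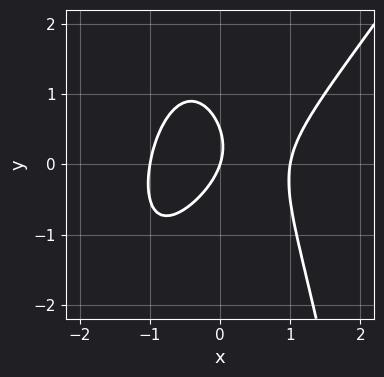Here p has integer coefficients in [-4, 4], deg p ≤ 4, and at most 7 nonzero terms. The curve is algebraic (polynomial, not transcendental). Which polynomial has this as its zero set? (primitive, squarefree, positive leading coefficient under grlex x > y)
1. Degree: no degree-2 curve has this shape, so deg p = 3.
2. Checking where it meets the axes: among the integer gridlines, it crosses the x-axis at x ∈ {-1, 0, 1}; it crosses the y-axis at the gridline y = 0.
3. Solving for integer coefficients yields p as stated.

3*x^3 - 2*x^2*y - 2*y^2 - 3*x + y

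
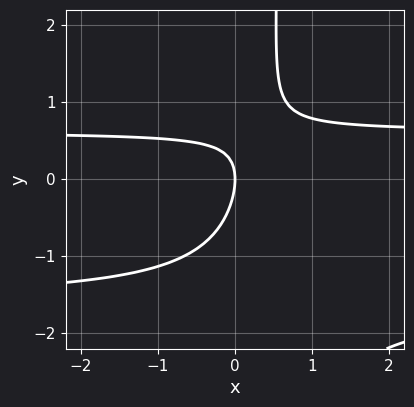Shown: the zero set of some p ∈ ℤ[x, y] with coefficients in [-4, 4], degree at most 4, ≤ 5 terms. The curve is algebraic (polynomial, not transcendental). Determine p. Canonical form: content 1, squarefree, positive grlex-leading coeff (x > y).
deg p = 3. No degree-2 curve has this shape.
From the axis intercepts and sections: one y-axis crossing is at y = 0; it crosses the x-axis at the gridline x = 0.
Solving for integer coefficients yields p as stated.

3*x*y^2 + 3*x*y - 2*y^2 - 3*x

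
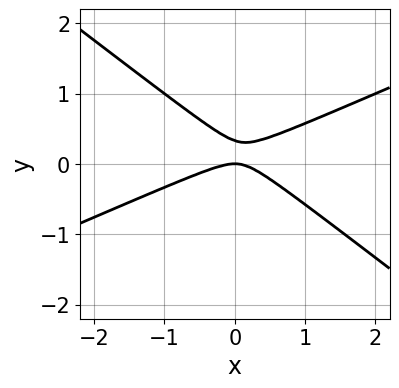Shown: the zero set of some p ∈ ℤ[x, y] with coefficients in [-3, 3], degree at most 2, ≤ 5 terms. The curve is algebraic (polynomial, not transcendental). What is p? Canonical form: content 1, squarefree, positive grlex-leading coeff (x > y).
x^2 - x*y - 3*y^2 + y

1. The degree is 2 — no degree-1 curve has this shape.
2. Checking where it meets the axes: one y-axis crossing is at y = 0; it meets the x-axis at x = 0 (among the integer gridlines).
3. Putting this together gives p.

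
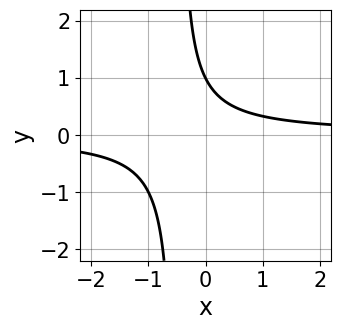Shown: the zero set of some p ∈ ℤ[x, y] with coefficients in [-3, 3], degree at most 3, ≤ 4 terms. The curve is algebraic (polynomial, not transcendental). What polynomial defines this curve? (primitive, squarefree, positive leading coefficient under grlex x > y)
1. The degree is 2 — the shape is more complex than any degree-1 curve.
2. Against the integer gridlines: no x-intercept at any integer in the box; one y-axis crossing is at y = 1.
3. Together with the visible shape, these determine p as stated.

2*x*y + y - 1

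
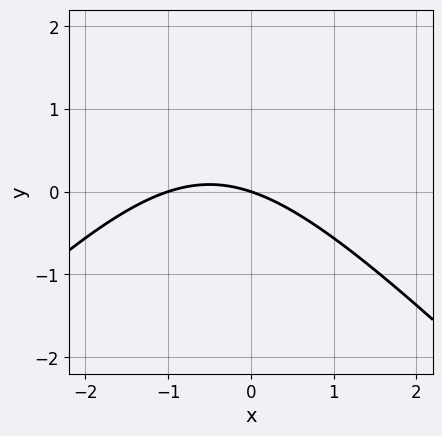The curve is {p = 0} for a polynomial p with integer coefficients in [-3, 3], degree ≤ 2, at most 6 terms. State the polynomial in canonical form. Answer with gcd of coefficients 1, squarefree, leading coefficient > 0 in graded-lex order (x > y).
x^2 - y^2 + x + 3*y

deg p = 2.
From the visible intercepts: it meets the y-axis at y = 0 (among the integer gridlines); the x-axis gridline crossings are at x ∈ {-1, 0}.
Assembling these constraints gives the stated polynomial.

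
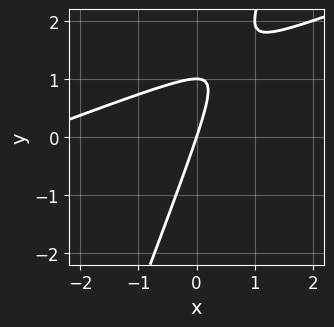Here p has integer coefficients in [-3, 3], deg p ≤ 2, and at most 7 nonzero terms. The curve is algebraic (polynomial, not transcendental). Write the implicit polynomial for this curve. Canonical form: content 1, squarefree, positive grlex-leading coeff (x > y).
x^2 - 3*x*y + y^2 + 3*x - y

First, degree: no degree-1 curve has this shape, so deg p = 2.
Next, observable constraints: it crosses the x-axis at the gridline x = 0; among the integer gridlines, it crosses the y-axis at y ∈ {0, 1}.
Finally, together with the visible shape, these determine p as stated.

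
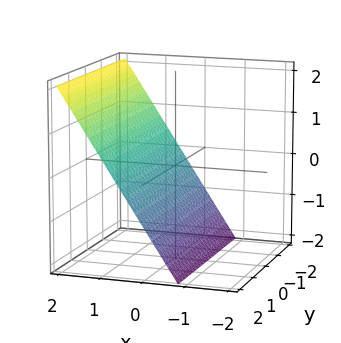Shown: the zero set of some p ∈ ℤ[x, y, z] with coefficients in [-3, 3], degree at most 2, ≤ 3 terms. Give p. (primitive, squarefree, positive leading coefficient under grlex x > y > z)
3*x - 2*z - 2

1. deg p = 1. Every cross-section is a straight line — this is a plane.
2. From the axis intercepts and sections: it meets the z-axis at z = -1 (among the integer gridlines); no y-intercept at any integer in the box.
3. Putting this together gives p.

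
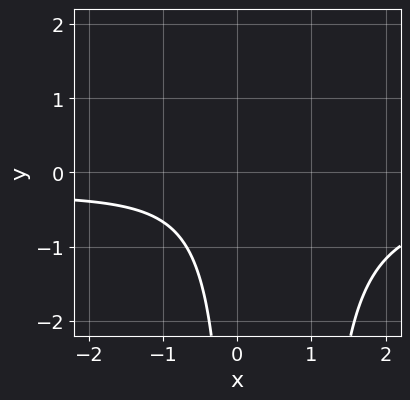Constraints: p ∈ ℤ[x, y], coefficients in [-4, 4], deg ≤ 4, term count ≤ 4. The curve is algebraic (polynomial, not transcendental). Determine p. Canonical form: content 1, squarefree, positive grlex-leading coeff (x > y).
Degree: a generic line meets the curve in up to 3 points, so deg p = 3.
From the axis intercepts and sections: the curve avoids every integer y-axis point in the box; it misses every integer gridline on the x-axis.
Fitting integer coefficients to these (and the overall shape) gives p.

3*x^2*y + x^2 - 3*x*y + 3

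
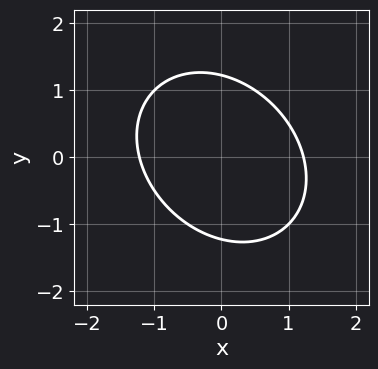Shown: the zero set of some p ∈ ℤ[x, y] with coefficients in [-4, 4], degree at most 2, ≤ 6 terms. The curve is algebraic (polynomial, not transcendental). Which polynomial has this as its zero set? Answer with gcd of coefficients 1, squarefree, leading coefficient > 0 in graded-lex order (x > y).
2*x^2 + x*y + 2*y^2 - 3

1. The degree is 2 — no degree-1 curve has this shape.
2. Matching integer coefficients to the picture gives p.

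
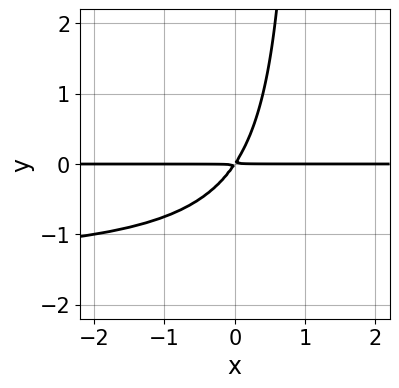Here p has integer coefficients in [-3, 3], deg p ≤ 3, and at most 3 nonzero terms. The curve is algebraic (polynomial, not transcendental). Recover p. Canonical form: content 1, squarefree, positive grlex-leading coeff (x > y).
2*x*y^2 + 3*x*y - 2*y^2

First, the degree is 3 — the shape is more complex than any degree-2 curve.
Next, against the integer gridlines: every point of the x-axis in the box is on the curve.
Finally, fitting integer coefficients to these (and the overall shape) gives p.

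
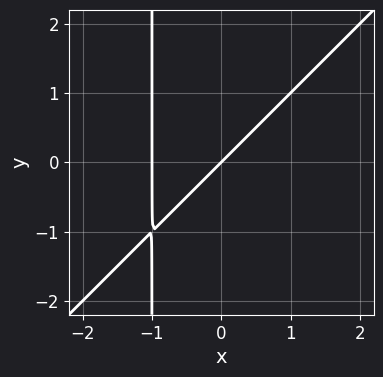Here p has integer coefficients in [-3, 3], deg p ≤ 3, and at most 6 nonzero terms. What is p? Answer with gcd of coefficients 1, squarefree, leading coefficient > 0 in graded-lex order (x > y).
x^2 - x*y + x - y

Degree: no degree-1 curve has this shape, so deg p = 2.
Checking where it meets the axes: it crosses the y-axis at the gridline y = 0; among the integer gridlines, it crosses the x-axis at x ∈ {-1, 0}.
Together with the visible shape, these determine p as stated.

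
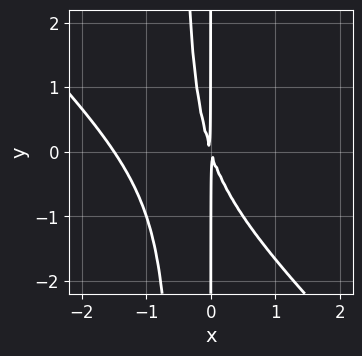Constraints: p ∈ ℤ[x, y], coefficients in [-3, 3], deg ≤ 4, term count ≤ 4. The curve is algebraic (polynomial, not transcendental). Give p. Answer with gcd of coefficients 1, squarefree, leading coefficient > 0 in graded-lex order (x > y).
2*x^3 + 2*x^2*y + 3*x^2 + x*y

(a) The degree is 3 — no degree-2 curve has this shape.
(b) Reading off the gridlines: the visible y-axis segment lies entirely on the curve.
(c) Solving for integer coefficients yields p as stated.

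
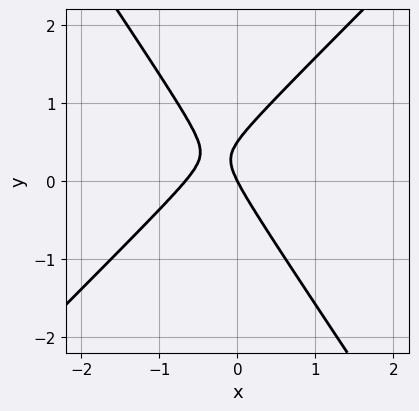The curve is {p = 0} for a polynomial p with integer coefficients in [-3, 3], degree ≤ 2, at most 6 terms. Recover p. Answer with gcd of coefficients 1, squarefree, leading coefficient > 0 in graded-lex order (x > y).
3*x^2 - x*y - 2*y^2 + 2*x + y

1. Degree: the shape is more complex than any degree-1 curve, so deg p = 2.
2. From the axis intercepts and sections: it crosses the y-axis at the gridline y = 0; it meets the x-axis at x = 0 (among the integer gridlines).
3. The integer polynomial consistent with all of this is the stated p.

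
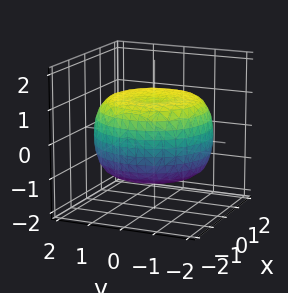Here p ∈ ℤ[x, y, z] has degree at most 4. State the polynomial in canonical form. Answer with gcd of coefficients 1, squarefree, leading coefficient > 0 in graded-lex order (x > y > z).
First, degree: no degree-3 surface has this shape, so deg p = 4.
Next, symmetry: the surface is invariant under rotation about z: p = q(x² + y², z).
Then, checking where it meets the axes: a circular section at z = 1 has radius between 1 and 2; among the integer gridlines, it crosses the z-axis at z ∈ {-1, 1}.
Finally, the integer polynomial consistent with all of this is the stated p.

x^4 + 2*x^2*y^2 + y^4 - 2*x^2 - 2*y^2 + 3*z^2 - 3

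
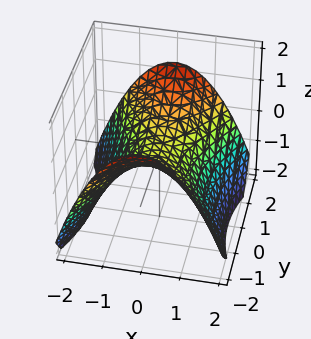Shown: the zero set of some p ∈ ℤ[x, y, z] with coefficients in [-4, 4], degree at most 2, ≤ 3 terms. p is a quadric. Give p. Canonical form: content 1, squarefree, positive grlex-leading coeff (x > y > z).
Degree: a hyperbolic paraboloid; a quadric, so deg p = 2.
Symmetries: mirror symmetry x ↦ −x ⇒ only even powers of x; mirror symmetry y ↦ −y ⇒ only even powers of y.
From the axis intercepts and sections: one y-axis crossing is at y = 0; it meets the x-axis at x = 0 (among the integer gridlines); it meets the z-axis at z = 0 (among the integer gridlines).
Putting this together gives p.

2*x^2 - y^2 + 3*z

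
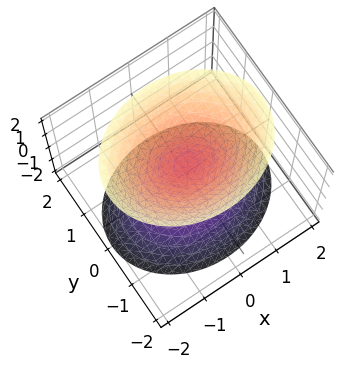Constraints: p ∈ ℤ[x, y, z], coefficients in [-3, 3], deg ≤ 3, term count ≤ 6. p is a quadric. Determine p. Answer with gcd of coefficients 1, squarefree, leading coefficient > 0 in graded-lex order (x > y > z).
2*x^2 + 3*y^2 - 2*z^2 + 1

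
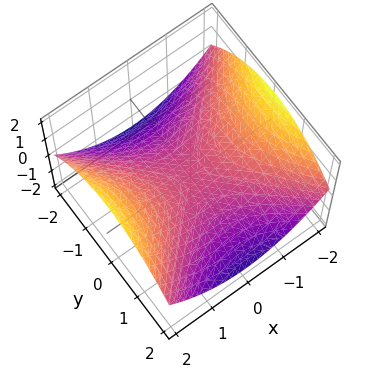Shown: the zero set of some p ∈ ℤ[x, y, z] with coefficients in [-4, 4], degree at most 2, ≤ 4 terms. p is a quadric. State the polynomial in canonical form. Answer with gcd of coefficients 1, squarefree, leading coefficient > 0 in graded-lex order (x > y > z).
x^2 - y^2 - 3*z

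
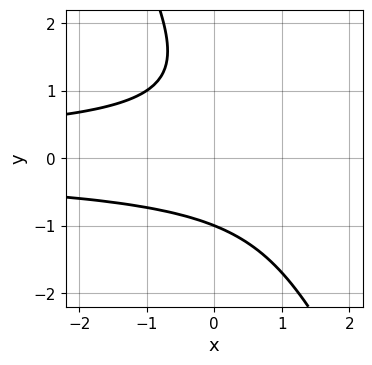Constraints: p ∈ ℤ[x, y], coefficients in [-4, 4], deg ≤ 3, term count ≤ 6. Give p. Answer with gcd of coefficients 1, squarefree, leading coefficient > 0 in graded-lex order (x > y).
2*x*y^2 + y^3 - y^2 + 2

First, deg p = 3.
Then, reading off the gridlines: the curve avoids every integer x-axis point in the box; one y-axis crossing is at y = -1.
Finally, putting this together gives p.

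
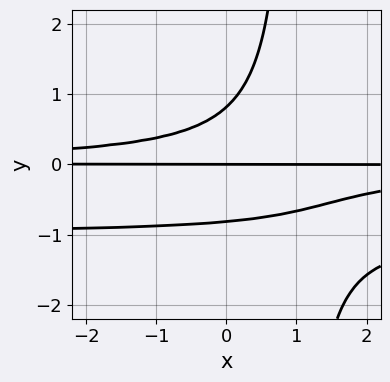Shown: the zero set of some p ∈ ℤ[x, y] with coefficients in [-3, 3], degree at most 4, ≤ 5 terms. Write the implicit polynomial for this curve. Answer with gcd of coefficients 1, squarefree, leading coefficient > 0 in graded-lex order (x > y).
3*x*y^3 + 3*x*y^2 - 3*y^3 + 2*y

Degree: a generic line meets the curve in up to 4 points, so deg p = 4.
From the visible intercepts: it crosses the y-axis at the gridline y = 0; every point of the x-axis in the box is on the curve.
Together with the visible shape, these determine p as stated.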